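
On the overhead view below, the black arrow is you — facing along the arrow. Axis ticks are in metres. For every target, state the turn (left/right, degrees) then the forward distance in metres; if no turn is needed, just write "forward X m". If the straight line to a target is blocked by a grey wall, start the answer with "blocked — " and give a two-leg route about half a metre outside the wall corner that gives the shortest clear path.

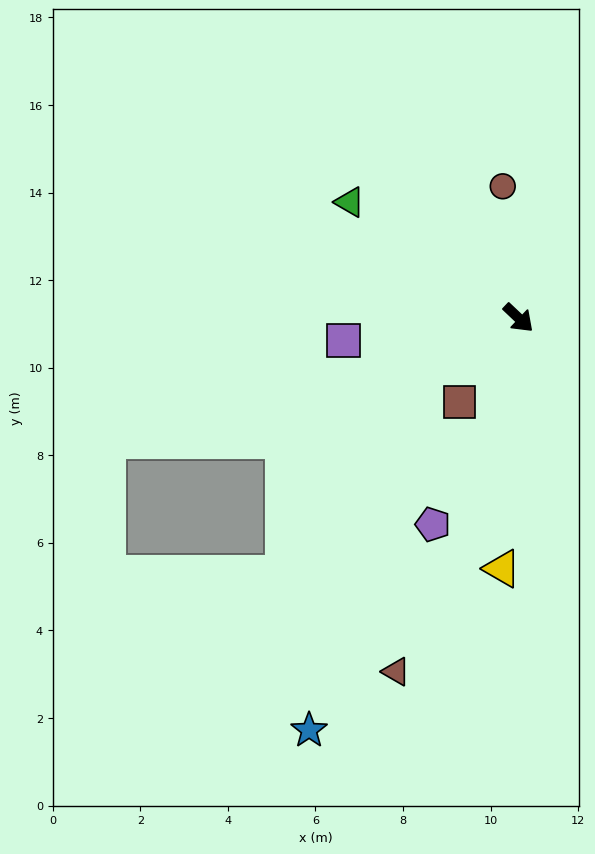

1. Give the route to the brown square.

turn right 82°, forward 2.3 m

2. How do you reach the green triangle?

turn right 171°, forward 4.7 m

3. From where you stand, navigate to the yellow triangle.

turn right 50°, forward 5.7 m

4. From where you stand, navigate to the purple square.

turn right 129°, forward 4.0 m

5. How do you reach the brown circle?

turn left 140°, forward 3.0 m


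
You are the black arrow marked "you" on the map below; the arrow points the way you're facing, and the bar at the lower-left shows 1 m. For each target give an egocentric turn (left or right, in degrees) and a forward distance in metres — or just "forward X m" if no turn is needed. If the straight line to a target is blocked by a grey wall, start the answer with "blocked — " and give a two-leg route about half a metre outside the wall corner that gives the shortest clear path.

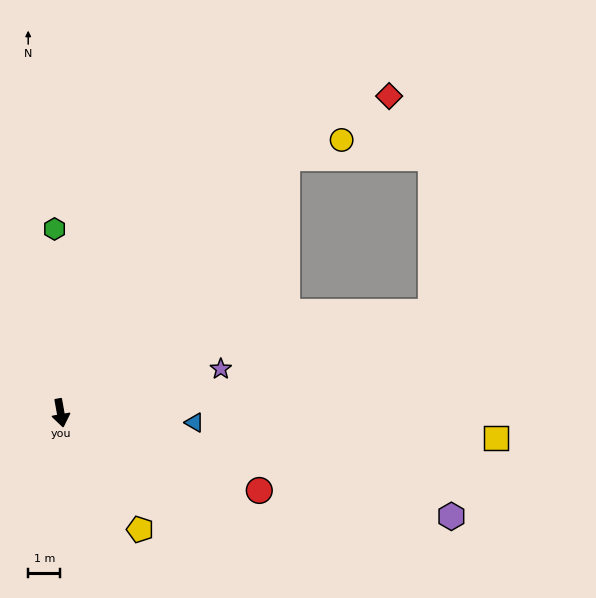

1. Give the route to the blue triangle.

turn left 76°, forward 4.2 m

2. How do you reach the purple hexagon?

turn left 65°, forward 12.5 m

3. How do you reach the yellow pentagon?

turn left 24°, forward 4.4 m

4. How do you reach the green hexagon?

turn left 172°, forward 5.7 m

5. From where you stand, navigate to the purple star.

turn left 95°, forward 5.2 m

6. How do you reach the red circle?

turn left 59°, forward 6.6 m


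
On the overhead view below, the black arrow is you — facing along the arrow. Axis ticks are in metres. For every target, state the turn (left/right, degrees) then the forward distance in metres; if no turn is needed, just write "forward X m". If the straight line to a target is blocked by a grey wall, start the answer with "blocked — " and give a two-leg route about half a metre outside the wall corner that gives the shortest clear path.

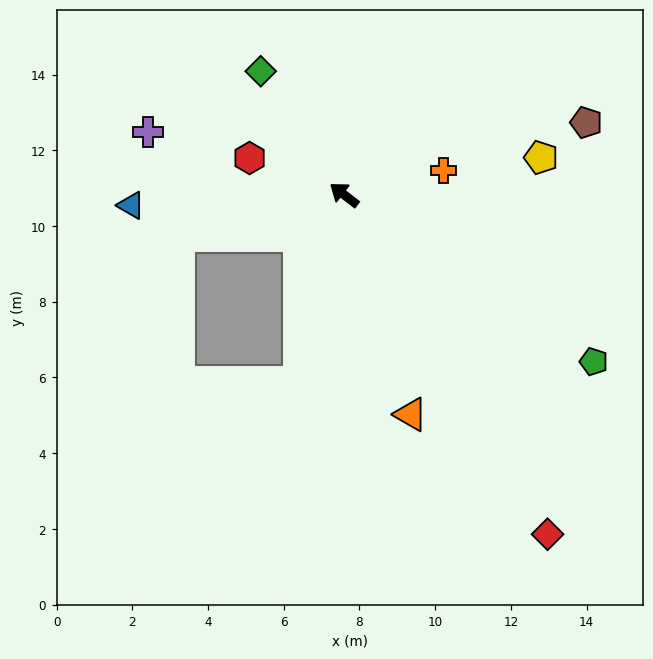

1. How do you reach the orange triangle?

turn left 144°, forward 6.1 m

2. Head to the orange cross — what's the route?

turn right 129°, forward 2.7 m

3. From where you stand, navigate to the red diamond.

turn left 158°, forward 10.5 m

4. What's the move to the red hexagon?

turn left 16°, forward 2.7 m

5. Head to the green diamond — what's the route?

turn right 18°, forward 3.9 m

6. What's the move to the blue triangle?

turn left 40°, forward 5.6 m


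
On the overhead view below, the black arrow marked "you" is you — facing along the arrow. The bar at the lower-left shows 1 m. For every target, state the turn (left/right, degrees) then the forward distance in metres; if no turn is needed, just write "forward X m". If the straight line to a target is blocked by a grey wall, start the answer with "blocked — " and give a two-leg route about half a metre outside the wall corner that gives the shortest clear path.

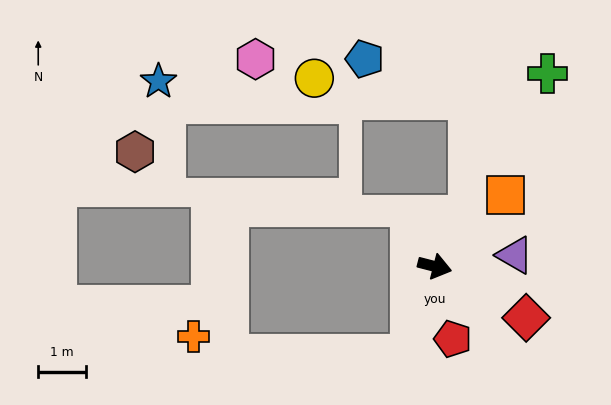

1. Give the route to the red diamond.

turn right 15°, forward 2.2 m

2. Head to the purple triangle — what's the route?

turn left 22°, forward 1.7 m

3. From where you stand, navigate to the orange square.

turn left 60°, forward 2.1 m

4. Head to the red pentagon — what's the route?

turn right 62°, forward 1.6 m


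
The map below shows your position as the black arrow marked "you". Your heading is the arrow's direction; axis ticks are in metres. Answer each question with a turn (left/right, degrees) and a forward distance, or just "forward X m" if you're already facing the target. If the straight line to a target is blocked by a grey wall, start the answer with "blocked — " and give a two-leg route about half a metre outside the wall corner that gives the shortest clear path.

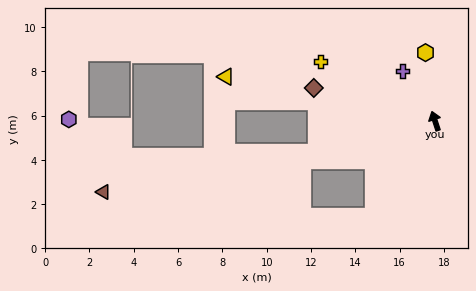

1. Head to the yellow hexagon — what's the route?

turn right 10°, forward 3.1 m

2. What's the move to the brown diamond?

turn left 57°, forward 5.7 m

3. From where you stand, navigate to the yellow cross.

turn left 44°, forward 5.8 m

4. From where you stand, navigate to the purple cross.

turn left 15°, forward 2.7 m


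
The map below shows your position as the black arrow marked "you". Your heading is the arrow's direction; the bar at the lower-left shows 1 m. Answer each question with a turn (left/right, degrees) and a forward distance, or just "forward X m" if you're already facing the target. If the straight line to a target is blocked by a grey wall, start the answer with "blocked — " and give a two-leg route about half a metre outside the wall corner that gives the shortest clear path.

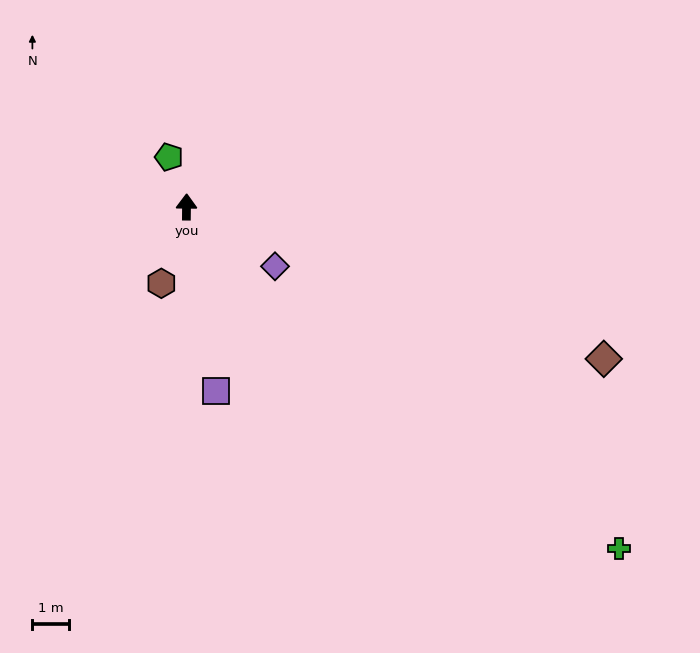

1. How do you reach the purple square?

turn right 170°, forward 5.1 m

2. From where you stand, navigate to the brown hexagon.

turn left 162°, forward 2.2 m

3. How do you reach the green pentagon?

turn left 20°, forward 1.5 m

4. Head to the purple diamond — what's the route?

turn right 123°, forward 2.9 m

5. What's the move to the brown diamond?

turn right 109°, forward 12.2 m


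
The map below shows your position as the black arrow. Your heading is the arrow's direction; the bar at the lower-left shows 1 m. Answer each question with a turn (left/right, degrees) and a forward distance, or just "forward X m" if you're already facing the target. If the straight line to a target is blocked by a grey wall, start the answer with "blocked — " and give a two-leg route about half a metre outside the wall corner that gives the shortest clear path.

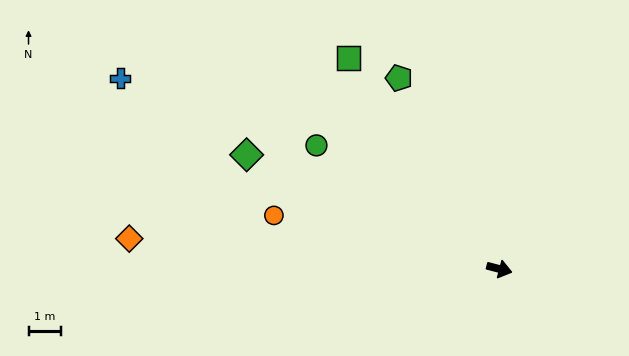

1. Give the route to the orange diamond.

turn right 170°, forward 11.4 m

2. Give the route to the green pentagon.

turn left 132°, forward 6.6 m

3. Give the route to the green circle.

turn left 161°, forward 6.8 m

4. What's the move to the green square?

turn left 140°, forward 8.0 m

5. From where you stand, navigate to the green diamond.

turn left 170°, forward 8.5 m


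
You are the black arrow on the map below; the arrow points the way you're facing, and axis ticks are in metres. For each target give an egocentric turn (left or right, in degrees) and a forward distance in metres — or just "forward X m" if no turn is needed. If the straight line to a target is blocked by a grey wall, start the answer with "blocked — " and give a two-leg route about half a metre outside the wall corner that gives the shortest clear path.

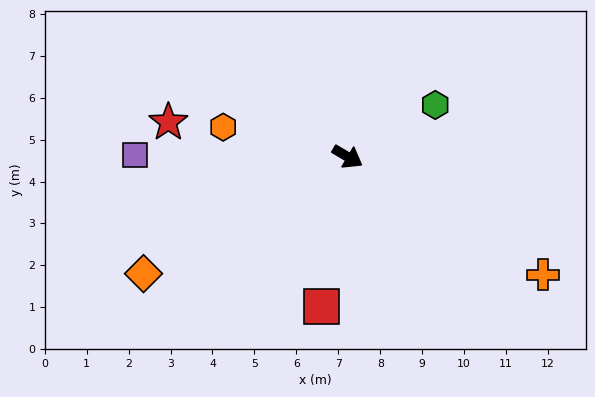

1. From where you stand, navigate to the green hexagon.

turn left 61°, forward 2.4 m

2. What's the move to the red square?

turn right 69°, forward 3.6 m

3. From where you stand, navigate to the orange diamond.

turn right 120°, forward 5.6 m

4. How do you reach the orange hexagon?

turn right 163°, forward 3.0 m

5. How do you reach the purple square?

turn right 150°, forward 5.1 m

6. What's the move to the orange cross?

forward 5.4 m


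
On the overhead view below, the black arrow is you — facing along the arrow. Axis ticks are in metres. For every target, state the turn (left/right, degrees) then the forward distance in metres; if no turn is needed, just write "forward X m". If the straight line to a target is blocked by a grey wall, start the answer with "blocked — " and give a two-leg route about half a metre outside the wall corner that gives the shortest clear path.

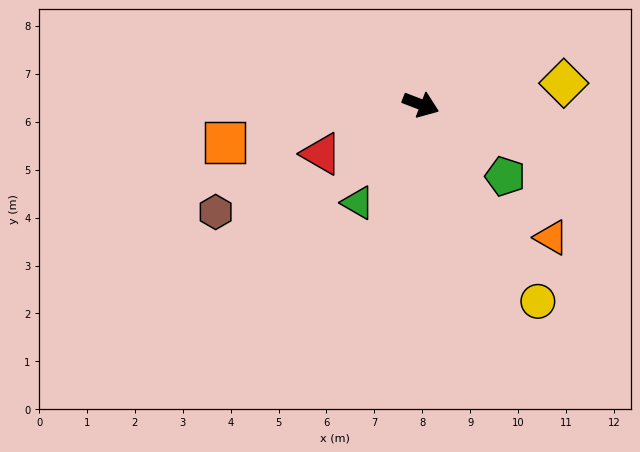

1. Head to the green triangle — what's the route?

turn right 102°, forward 2.4 m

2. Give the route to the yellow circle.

turn right 38°, forward 4.8 m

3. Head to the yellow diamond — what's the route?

turn left 29°, forward 3.0 m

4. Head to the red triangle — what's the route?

turn right 133°, forward 2.3 m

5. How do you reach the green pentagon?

turn right 19°, forward 2.3 m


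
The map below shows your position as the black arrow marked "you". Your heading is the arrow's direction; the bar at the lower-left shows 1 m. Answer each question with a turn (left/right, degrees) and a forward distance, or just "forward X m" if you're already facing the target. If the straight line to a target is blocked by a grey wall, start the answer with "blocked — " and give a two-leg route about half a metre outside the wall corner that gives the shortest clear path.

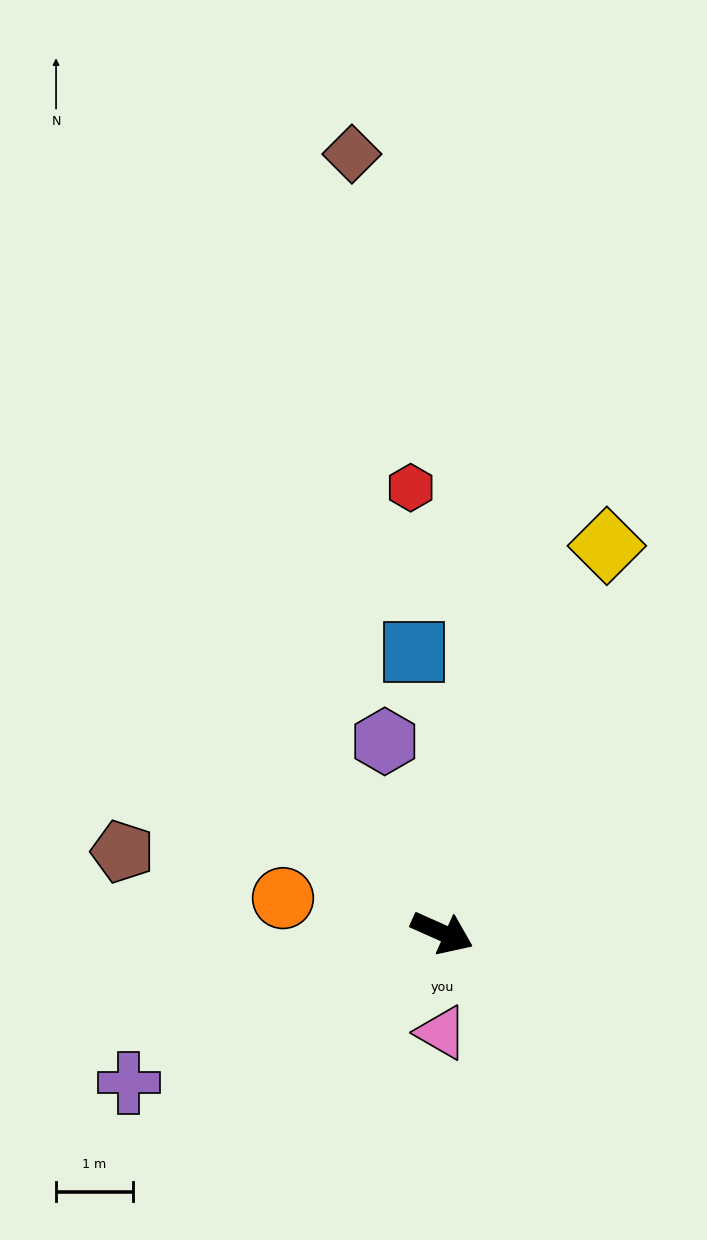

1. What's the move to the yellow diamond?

turn left 91°, forward 5.5 m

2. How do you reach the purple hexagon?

turn left 131°, forward 2.6 m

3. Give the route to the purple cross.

turn right 130°, forward 4.5 m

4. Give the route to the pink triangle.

turn right 66°, forward 1.3 m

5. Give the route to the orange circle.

turn right 168°, forward 2.1 m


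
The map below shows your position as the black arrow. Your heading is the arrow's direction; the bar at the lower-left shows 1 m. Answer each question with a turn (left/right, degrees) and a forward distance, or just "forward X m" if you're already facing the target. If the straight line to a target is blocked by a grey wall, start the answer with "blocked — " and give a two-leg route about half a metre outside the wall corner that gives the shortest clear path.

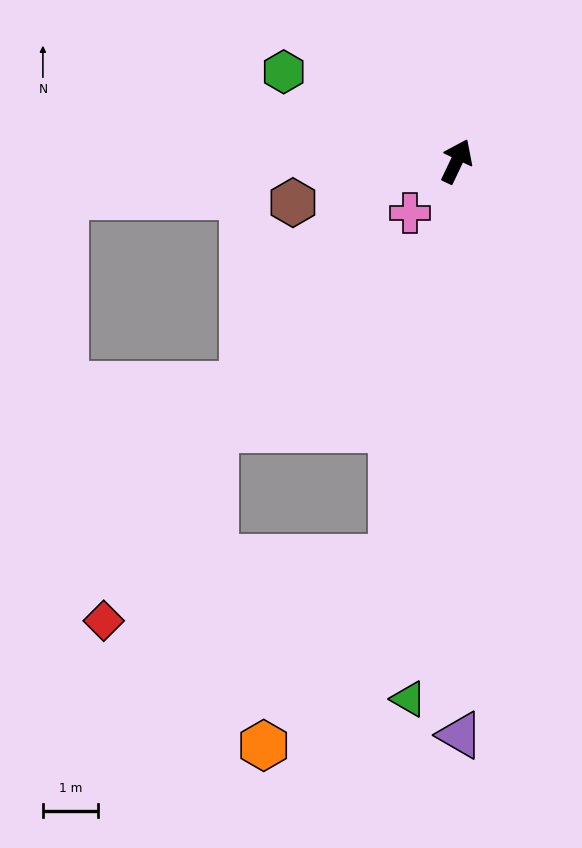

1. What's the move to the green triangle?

turn right 160°, forward 9.7 m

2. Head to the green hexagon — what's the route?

turn left 88°, forward 3.5 m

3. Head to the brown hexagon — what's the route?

turn left 130°, forward 3.1 m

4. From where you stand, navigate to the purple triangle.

turn right 154°, forward 10.4 m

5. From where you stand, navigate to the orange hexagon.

blocked — turn right 164°, forward 7.3 m, then turn right 25°, forward 4.1 m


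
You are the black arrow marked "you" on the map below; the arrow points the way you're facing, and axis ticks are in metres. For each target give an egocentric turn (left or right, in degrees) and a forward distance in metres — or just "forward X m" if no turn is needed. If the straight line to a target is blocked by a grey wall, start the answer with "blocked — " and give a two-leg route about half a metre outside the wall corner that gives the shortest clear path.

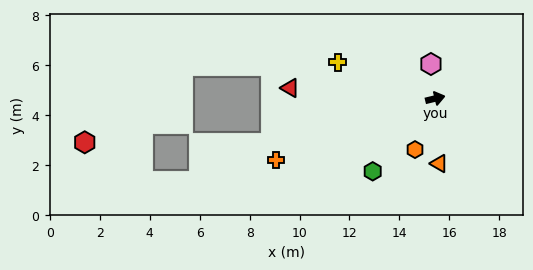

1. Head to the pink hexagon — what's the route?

turn left 83°, forward 1.4 m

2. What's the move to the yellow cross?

turn left 146°, forward 4.2 m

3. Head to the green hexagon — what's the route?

turn right 144°, forward 3.8 m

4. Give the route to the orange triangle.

turn right 100°, forward 2.6 m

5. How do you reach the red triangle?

turn left 162°, forward 5.8 m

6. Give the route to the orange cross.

turn right 173°, forward 6.8 m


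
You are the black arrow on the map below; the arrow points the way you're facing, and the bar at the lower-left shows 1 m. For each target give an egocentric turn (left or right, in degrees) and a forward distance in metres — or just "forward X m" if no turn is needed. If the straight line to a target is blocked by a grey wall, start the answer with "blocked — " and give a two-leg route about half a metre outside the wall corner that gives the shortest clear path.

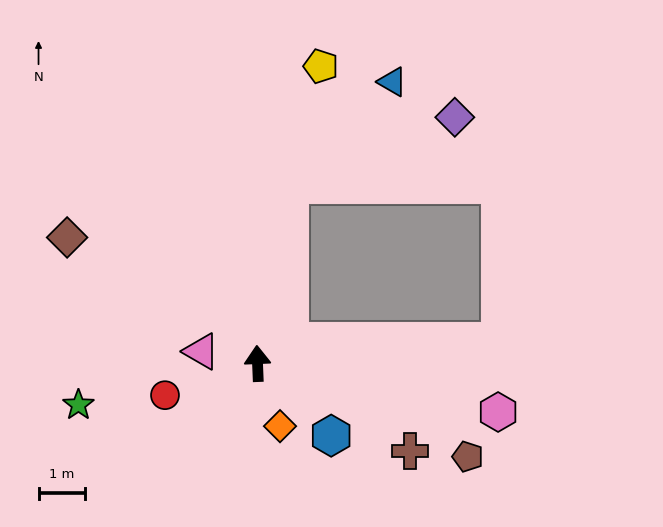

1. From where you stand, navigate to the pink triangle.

turn left 76°, forward 1.2 m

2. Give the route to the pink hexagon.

turn right 104°, forward 5.2 m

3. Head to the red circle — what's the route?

turn left 107°, forward 2.1 m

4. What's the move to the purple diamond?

blocked — turn right 12°, forward 3.9 m, then turn right 59°, forward 3.8 m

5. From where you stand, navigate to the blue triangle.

blocked — turn right 12°, forward 3.9 m, then turn right 36°, forward 3.1 m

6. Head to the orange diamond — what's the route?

turn right 163°, forward 1.4 m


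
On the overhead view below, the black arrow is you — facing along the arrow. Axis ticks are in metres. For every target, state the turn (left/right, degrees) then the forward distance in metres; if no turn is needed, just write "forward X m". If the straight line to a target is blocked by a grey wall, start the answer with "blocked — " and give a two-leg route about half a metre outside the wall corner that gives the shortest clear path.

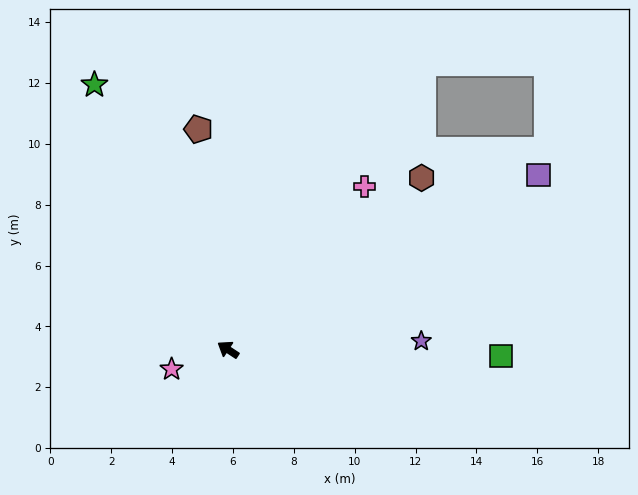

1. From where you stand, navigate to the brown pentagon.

turn right 49°, forward 7.3 m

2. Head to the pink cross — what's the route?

turn right 97°, forward 7.0 m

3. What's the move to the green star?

turn right 30°, forward 9.7 m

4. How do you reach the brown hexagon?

turn right 105°, forward 8.5 m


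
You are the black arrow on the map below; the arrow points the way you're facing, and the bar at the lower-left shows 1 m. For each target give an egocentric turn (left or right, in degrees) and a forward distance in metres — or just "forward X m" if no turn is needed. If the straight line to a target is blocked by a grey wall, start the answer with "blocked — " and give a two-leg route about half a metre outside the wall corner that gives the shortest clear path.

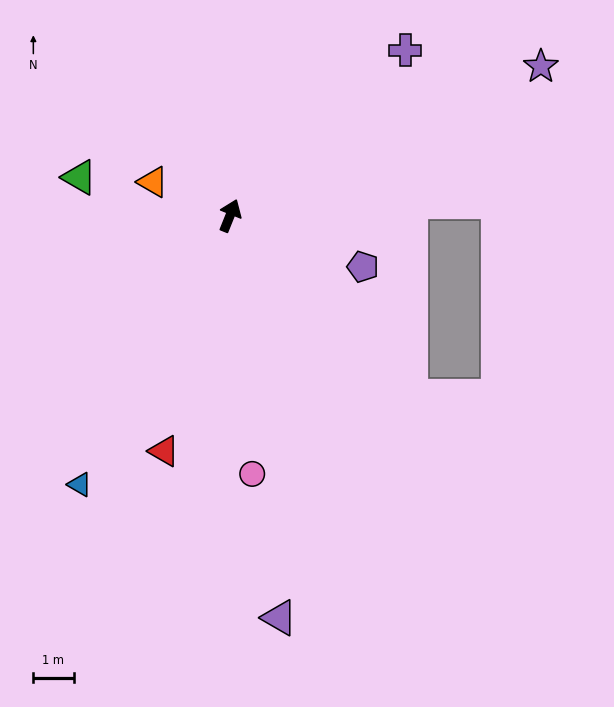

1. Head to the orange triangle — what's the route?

turn left 88°, forward 2.1 m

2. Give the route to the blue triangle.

turn left 173°, forward 7.7 m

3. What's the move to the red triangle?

turn right 174°, forward 6.1 m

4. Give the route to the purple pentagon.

turn right 89°, forward 3.5 m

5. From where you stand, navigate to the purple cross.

turn right 25°, forward 6.0 m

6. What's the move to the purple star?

turn right 42°, forward 8.6 m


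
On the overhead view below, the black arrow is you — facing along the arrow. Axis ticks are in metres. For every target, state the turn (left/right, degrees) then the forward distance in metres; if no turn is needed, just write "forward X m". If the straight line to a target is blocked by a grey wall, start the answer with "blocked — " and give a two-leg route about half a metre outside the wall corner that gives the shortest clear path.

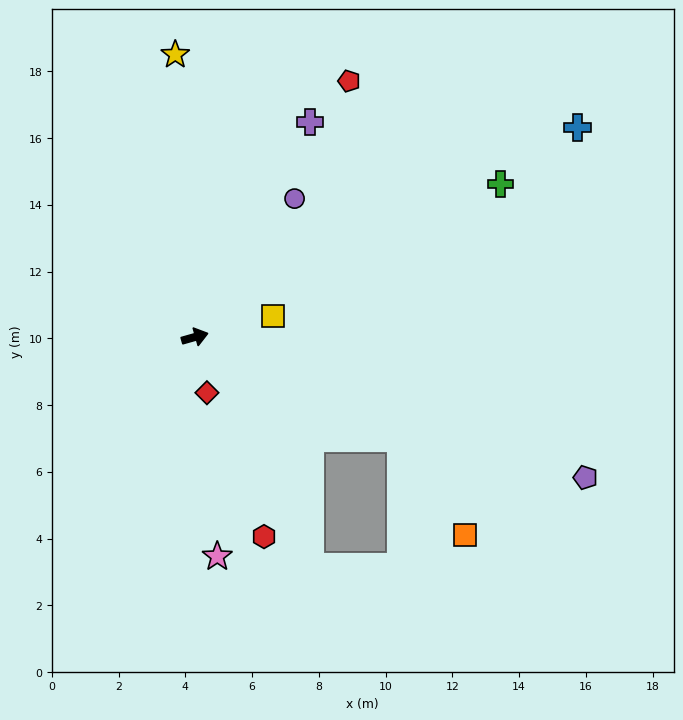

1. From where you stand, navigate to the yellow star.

turn left 78°, forward 8.5 m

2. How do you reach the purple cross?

turn left 46°, forward 7.3 m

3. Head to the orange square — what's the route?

blocked — turn right 42°, forward 6.9 m, then turn right 30°, forward 3.5 m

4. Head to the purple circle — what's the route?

turn left 38°, forward 5.1 m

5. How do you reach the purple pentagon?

turn right 36°, forward 12.4 m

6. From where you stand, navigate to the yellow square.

forward 2.4 m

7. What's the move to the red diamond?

turn right 93°, forward 1.7 m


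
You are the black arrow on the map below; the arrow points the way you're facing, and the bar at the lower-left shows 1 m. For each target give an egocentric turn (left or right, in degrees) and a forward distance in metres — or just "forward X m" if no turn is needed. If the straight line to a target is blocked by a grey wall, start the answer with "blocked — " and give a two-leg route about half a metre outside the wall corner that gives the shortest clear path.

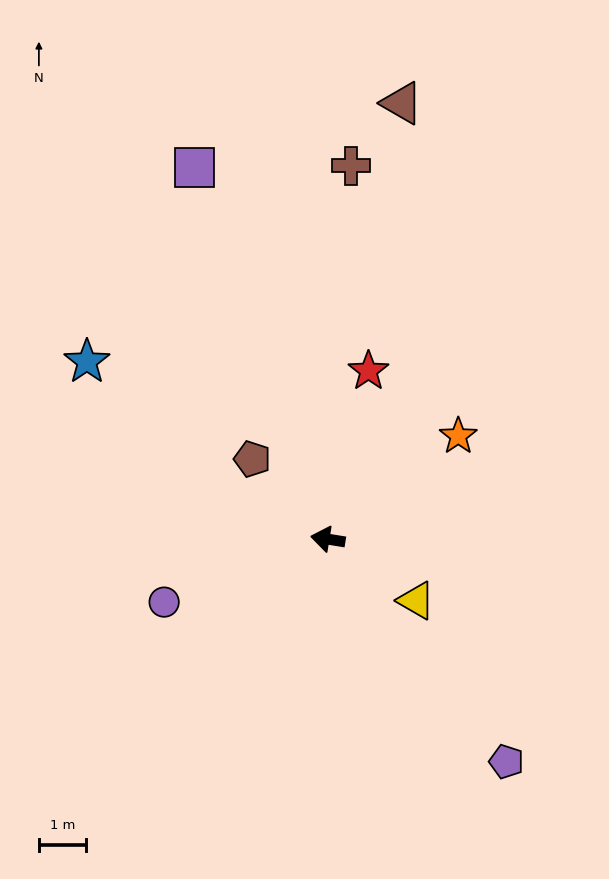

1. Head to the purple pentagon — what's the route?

turn left 138°, forward 6.0 m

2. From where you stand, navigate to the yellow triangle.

turn left 154°, forward 2.3 m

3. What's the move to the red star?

turn right 94°, forward 3.7 m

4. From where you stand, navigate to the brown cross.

turn right 84°, forward 7.9 m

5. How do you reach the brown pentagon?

turn right 38°, forward 2.3 m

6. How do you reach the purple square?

turn right 61°, forward 8.3 m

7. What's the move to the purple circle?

turn left 30°, forward 3.7 m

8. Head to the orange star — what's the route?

turn right 133°, forward 3.5 m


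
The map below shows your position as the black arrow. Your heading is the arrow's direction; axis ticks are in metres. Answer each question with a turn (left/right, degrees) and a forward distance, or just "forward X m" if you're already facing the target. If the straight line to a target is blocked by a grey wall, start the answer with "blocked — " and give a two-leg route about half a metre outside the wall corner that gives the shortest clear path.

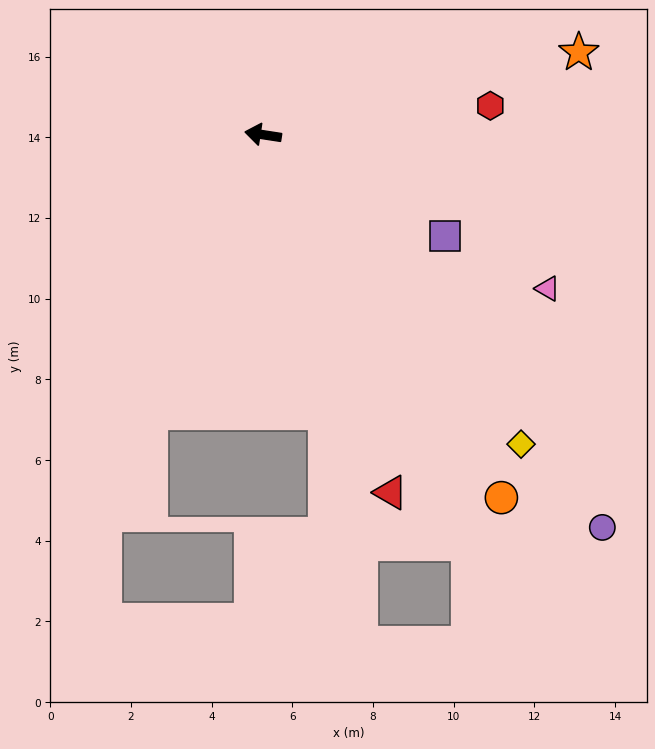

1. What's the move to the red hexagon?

turn right 164°, forward 5.7 m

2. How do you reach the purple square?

turn left 160°, forward 5.2 m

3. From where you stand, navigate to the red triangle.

turn left 118°, forward 9.4 m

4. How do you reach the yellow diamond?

turn left 139°, forward 10.0 m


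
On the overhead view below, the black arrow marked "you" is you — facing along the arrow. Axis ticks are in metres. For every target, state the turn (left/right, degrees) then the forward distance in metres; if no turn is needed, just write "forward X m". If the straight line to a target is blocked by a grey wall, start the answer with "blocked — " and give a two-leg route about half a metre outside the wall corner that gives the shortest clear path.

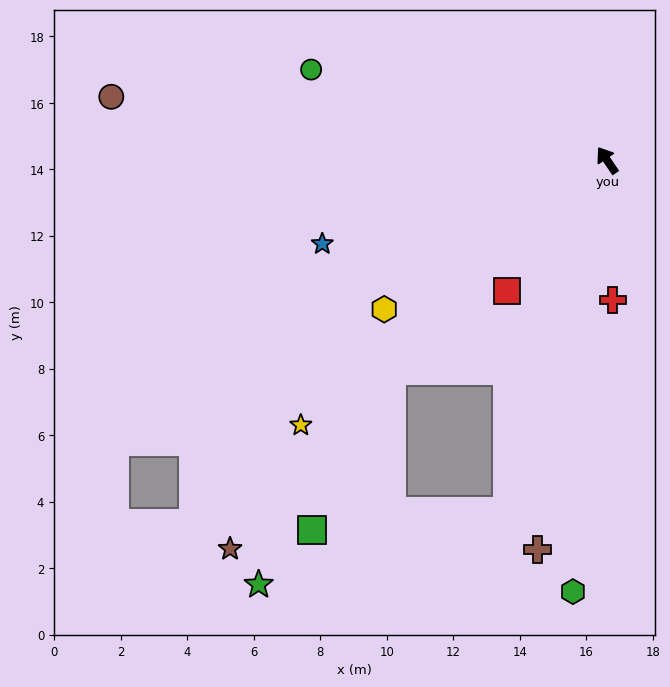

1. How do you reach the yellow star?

turn left 97°, forward 12.2 m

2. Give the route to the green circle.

turn left 39°, forward 9.3 m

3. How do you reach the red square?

turn left 108°, forward 5.0 m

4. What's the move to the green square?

blocked — turn left 100°, forward 9.0 m, then turn left 19°, forward 5.4 m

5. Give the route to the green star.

blocked — turn left 130°, forward 11.0 m, then turn right 58°, forward 7.8 m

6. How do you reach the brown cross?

turn left 136°, forward 11.9 m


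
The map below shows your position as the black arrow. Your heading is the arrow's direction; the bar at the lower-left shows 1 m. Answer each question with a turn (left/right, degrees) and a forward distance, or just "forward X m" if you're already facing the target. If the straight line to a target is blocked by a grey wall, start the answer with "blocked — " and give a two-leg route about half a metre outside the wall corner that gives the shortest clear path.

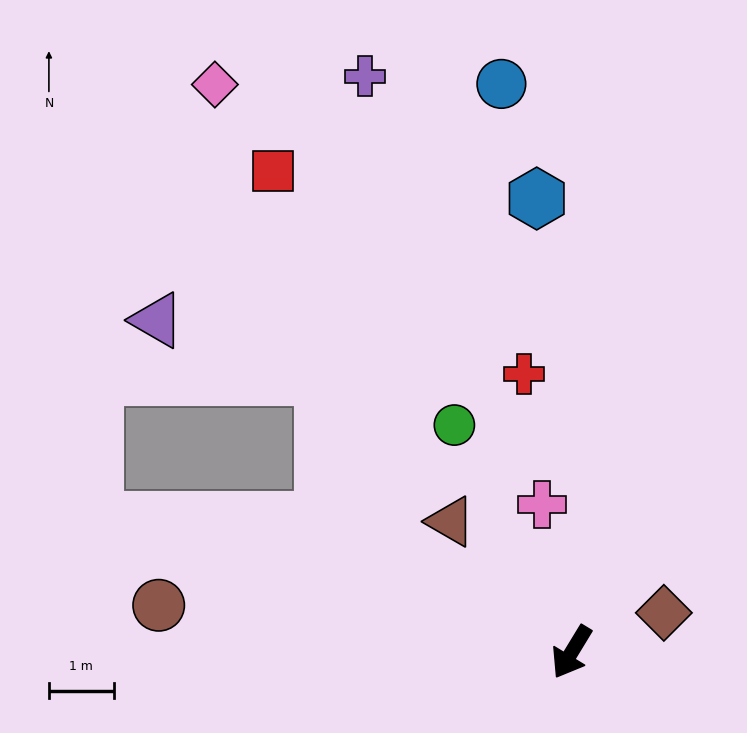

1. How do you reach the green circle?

turn right 121°, forward 3.9 m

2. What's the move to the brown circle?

turn right 65°, forward 6.4 m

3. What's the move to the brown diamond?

turn left 144°, forward 1.5 m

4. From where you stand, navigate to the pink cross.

turn right 137°, forward 2.3 m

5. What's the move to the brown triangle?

turn right 106°, forward 2.7 m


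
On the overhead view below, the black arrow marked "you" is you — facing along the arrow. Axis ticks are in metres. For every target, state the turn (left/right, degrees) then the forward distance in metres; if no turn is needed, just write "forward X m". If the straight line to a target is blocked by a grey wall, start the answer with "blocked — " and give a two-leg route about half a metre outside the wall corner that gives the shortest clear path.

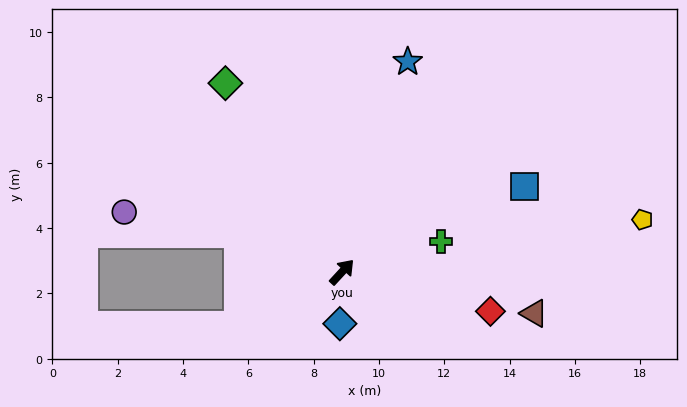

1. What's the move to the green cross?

turn right 30°, forward 3.2 m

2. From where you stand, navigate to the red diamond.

turn right 62°, forward 4.7 m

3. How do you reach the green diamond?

turn left 74°, forward 6.8 m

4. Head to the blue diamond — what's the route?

turn right 140°, forward 1.6 m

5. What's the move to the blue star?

turn left 25°, forward 6.7 m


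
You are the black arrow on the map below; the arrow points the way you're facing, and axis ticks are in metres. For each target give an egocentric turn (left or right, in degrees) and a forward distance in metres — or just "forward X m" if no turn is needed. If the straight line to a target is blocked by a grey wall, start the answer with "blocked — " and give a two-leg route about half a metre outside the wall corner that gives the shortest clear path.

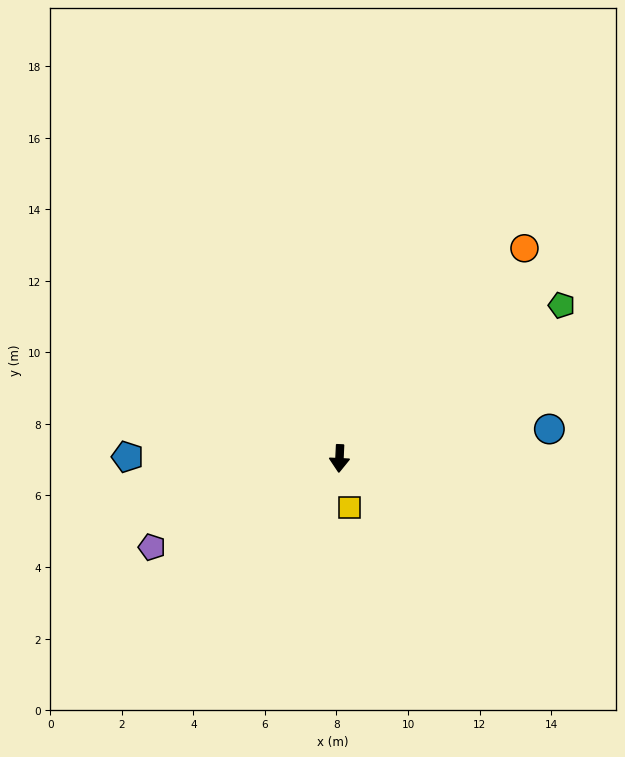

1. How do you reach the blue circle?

turn left 101°, forward 5.9 m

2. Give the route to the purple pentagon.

turn right 62°, forward 5.8 m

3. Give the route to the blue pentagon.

turn right 88°, forward 5.9 m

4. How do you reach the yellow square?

turn left 14°, forward 1.4 m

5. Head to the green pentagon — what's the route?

turn left 127°, forward 7.5 m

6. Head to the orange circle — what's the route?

turn left 141°, forward 7.8 m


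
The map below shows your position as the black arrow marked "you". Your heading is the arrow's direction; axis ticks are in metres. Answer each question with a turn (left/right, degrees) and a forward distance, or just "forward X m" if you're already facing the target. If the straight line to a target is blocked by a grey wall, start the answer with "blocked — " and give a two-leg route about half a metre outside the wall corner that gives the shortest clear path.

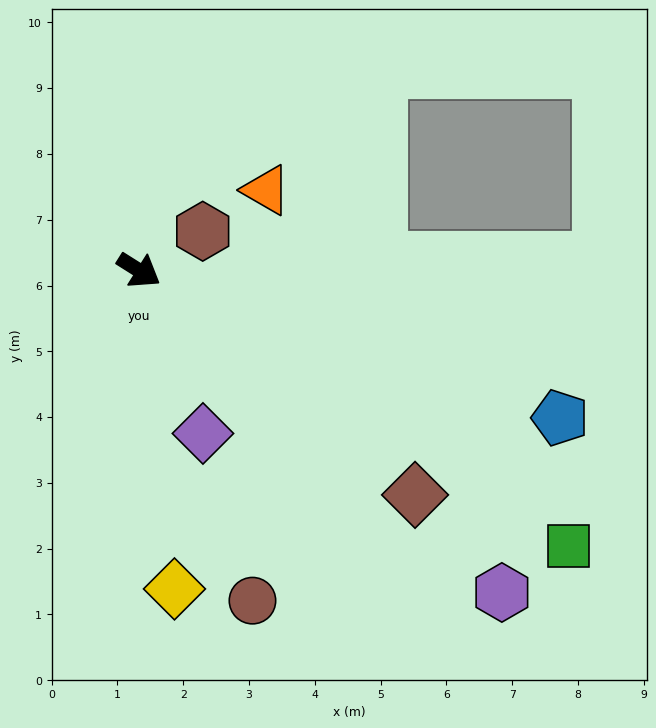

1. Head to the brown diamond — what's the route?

turn right 7°, forward 5.4 m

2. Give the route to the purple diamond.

turn right 36°, forward 2.7 m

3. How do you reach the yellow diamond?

turn right 51°, forward 4.9 m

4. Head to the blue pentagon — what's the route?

turn left 13°, forward 6.8 m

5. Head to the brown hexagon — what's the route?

turn left 64°, forward 1.1 m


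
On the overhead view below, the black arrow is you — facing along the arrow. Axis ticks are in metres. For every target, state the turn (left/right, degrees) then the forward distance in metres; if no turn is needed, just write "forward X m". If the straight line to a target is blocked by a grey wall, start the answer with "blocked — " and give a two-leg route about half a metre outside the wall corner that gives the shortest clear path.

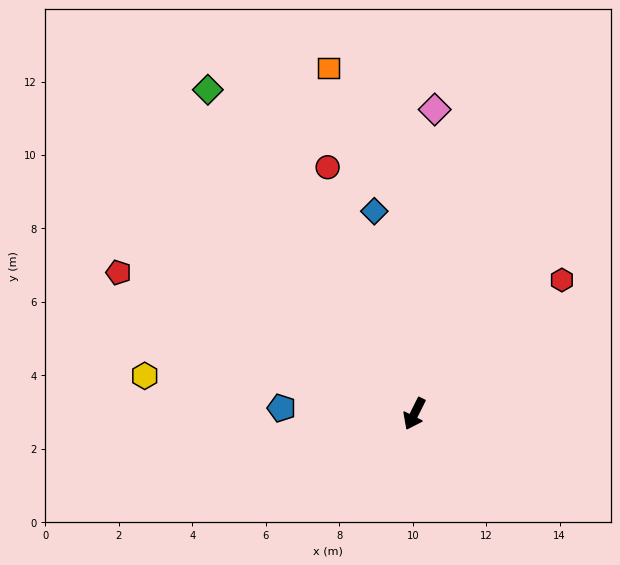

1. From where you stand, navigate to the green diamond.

turn right 121°, forward 10.5 m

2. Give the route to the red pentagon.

turn right 89°, forward 8.9 m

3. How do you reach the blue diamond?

turn right 142°, forward 5.6 m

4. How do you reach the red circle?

turn right 134°, forward 7.1 m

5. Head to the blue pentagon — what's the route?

turn right 66°, forward 3.6 m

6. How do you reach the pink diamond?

turn right 157°, forward 8.3 m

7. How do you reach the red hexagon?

turn left 159°, forward 5.4 m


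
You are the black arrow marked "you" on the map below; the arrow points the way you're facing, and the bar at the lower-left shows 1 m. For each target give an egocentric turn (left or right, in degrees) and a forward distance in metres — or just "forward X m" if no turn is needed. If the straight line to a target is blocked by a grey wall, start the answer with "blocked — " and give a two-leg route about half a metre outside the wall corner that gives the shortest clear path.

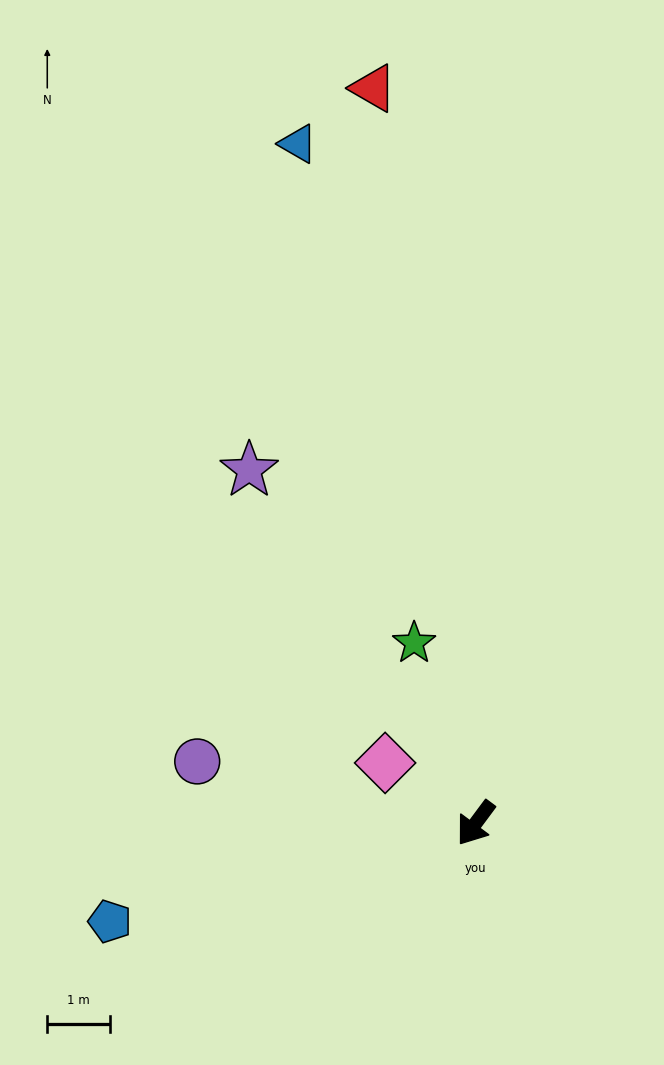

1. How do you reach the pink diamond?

turn right 87°, forward 1.7 m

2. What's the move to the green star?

turn right 125°, forward 3.0 m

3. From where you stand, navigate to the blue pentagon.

turn right 38°, forward 6.0 m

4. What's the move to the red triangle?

turn right 135°, forward 11.7 m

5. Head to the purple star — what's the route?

turn right 111°, forward 6.6 m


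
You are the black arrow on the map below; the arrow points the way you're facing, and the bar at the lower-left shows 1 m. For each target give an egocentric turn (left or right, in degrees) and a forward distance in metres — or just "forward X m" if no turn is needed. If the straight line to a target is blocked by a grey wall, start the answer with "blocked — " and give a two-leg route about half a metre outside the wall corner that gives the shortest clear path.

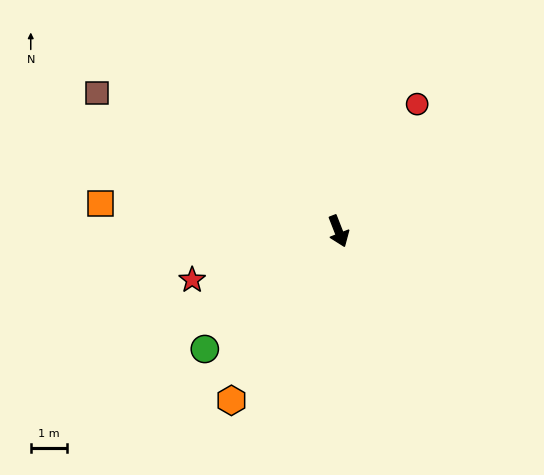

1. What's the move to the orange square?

turn right 118°, forward 6.6 m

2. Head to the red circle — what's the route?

turn left 127°, forward 4.1 m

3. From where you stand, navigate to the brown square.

turn right 141°, forward 7.7 m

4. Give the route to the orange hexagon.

turn right 54°, forward 5.5 m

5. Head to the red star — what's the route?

turn right 93°, forward 4.3 m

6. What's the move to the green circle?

turn right 70°, forward 4.9 m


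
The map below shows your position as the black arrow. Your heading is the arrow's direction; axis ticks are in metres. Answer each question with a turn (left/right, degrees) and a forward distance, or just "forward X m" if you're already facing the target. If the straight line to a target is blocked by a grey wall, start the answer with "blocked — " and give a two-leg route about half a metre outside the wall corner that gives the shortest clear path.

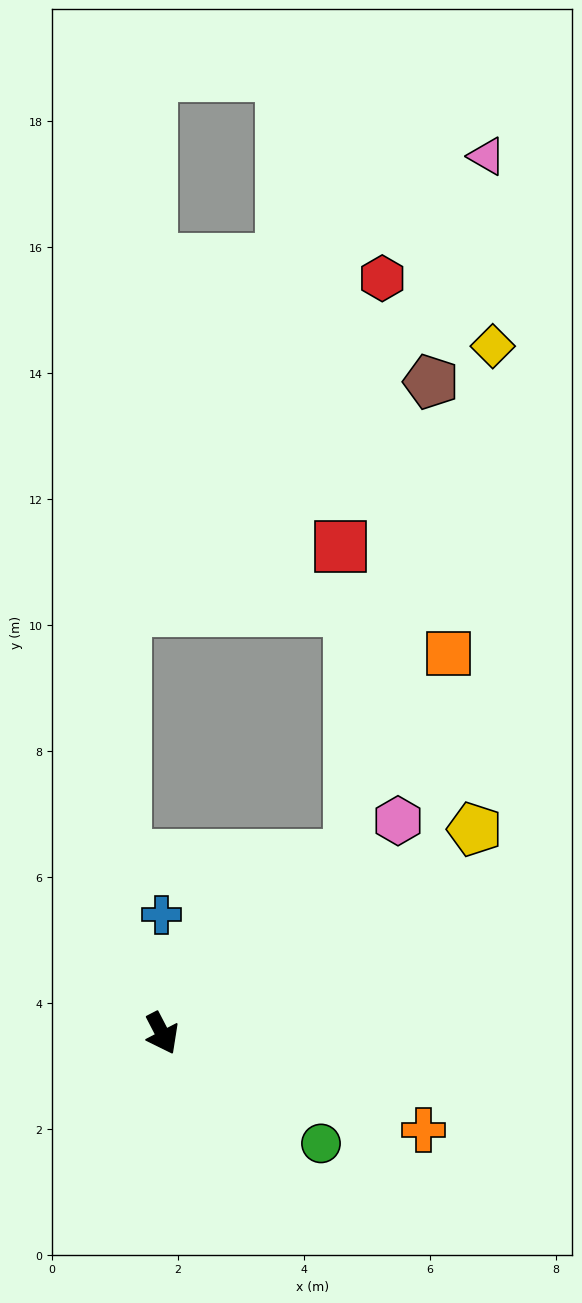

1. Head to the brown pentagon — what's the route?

blocked — turn left 106°, forward 4.1 m, then turn left 37°, forward 7.6 m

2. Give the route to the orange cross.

turn left 42°, forward 4.4 m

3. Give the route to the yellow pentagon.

turn left 96°, forward 5.9 m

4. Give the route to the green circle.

turn left 28°, forward 3.1 m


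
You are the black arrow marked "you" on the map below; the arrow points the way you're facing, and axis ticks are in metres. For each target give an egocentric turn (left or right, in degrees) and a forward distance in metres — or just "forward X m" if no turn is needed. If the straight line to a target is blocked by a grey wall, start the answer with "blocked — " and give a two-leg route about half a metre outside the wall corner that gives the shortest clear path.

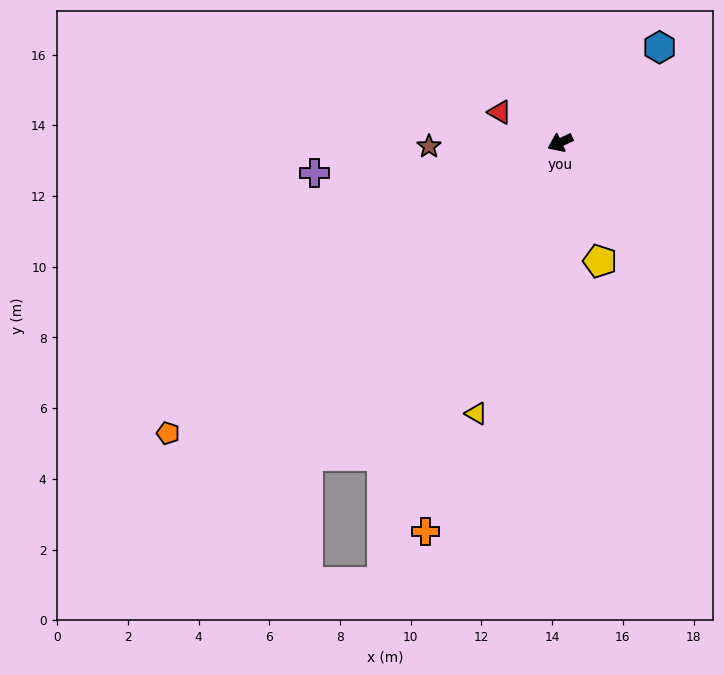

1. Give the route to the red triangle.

turn right 52°, forward 1.9 m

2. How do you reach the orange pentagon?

turn left 11°, forward 13.8 m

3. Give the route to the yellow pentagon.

turn left 83°, forward 3.5 m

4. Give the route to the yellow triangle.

turn left 48°, forward 8.0 m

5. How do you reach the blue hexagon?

turn right 161°, forward 3.9 m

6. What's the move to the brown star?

turn right 23°, forward 3.7 m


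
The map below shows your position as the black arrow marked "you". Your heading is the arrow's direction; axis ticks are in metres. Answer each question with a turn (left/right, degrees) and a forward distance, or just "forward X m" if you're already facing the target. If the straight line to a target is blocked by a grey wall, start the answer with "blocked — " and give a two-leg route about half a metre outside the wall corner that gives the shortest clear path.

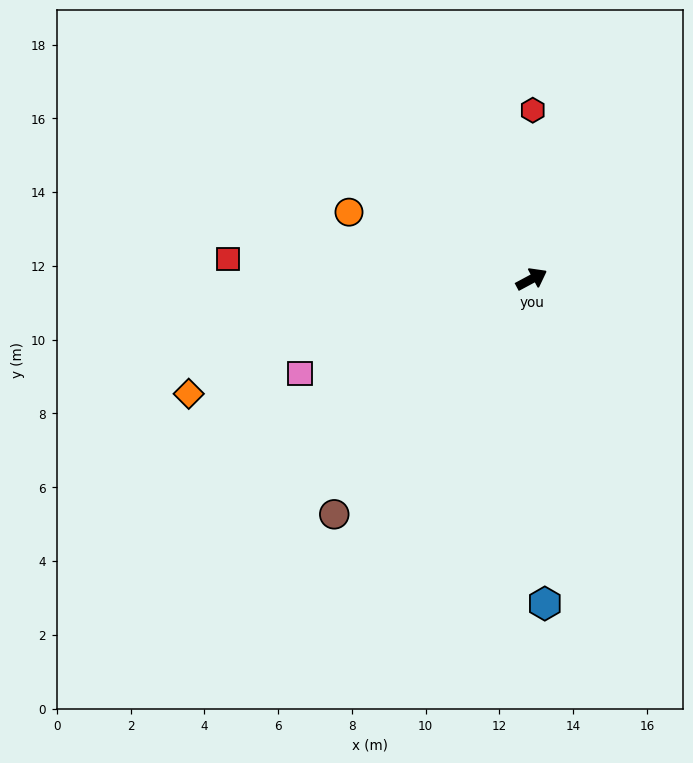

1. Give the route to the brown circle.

turn right 158°, forward 8.3 m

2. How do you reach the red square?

turn left 148°, forward 8.2 m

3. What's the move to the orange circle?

turn left 132°, forward 5.3 m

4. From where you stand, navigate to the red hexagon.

turn left 61°, forward 4.6 m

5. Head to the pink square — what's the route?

turn left 174°, forward 6.8 m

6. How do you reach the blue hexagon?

turn right 116°, forward 8.8 m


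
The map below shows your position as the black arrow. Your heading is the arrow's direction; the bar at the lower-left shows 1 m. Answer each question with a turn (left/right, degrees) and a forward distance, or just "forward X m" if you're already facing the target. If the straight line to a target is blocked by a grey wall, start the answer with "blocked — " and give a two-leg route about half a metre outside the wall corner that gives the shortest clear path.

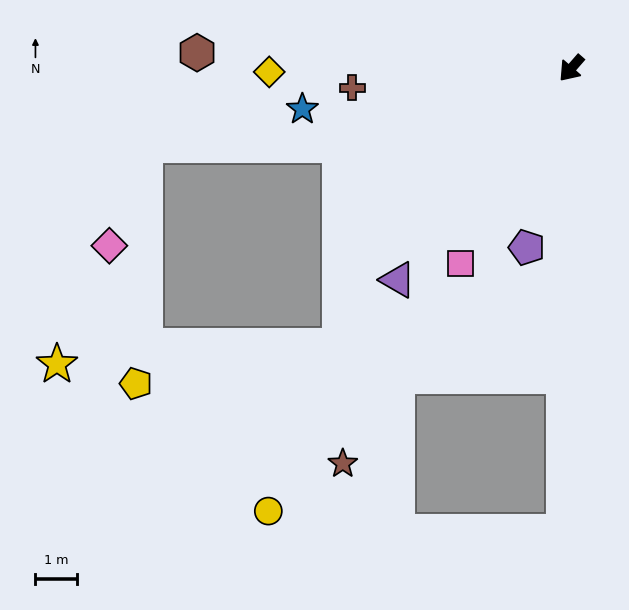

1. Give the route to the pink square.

turn left 12°, forward 5.3 m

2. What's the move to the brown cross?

turn right 44°, forward 5.2 m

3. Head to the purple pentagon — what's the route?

turn left 27°, forward 4.4 m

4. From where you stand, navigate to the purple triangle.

forward 6.5 m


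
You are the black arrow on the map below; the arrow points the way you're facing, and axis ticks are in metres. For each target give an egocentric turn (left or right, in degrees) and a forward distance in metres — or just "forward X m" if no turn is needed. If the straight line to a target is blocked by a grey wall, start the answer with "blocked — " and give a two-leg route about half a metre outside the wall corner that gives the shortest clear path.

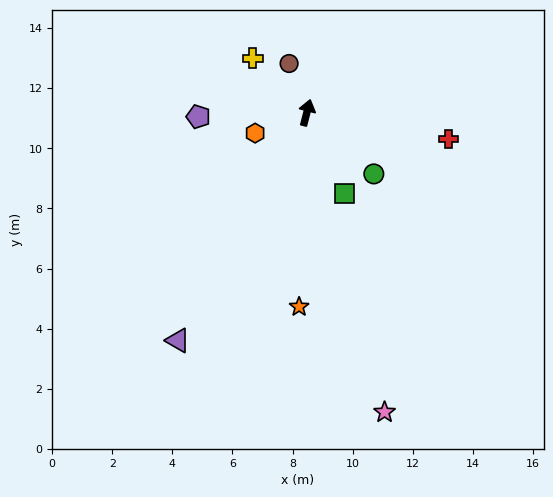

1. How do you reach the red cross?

turn right 86°, forward 4.8 m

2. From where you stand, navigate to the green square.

turn right 141°, forward 3.0 m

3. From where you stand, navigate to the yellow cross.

turn left 59°, forward 2.5 m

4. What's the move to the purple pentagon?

turn left 107°, forward 3.6 m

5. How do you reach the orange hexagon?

turn left 126°, forward 1.8 m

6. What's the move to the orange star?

turn right 168°, forward 6.5 m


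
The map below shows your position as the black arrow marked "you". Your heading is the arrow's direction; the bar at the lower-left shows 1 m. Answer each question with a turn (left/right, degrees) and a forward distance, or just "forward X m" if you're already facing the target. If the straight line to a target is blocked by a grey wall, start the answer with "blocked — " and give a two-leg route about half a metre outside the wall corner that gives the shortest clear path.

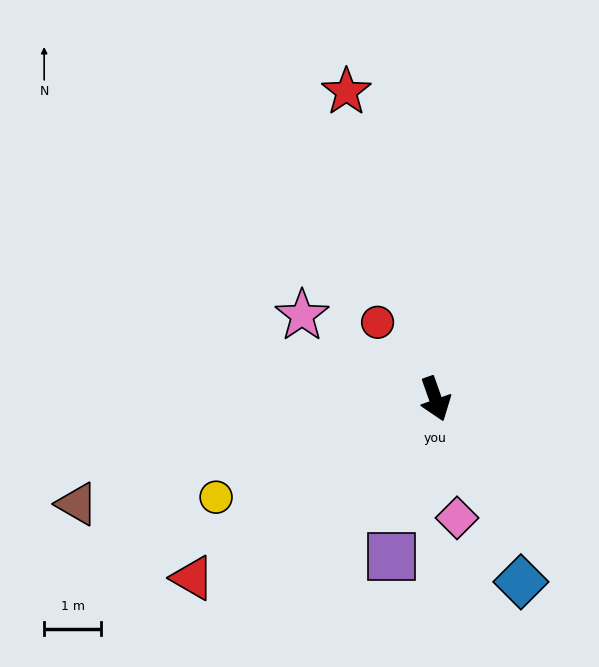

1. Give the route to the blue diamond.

turn left 6°, forward 3.5 m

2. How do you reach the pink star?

turn right 141°, forward 2.8 m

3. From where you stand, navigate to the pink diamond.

turn right 9°, forward 2.1 m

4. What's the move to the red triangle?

turn right 73°, forward 5.3 m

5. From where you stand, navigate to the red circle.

turn right 162°, forward 1.7 m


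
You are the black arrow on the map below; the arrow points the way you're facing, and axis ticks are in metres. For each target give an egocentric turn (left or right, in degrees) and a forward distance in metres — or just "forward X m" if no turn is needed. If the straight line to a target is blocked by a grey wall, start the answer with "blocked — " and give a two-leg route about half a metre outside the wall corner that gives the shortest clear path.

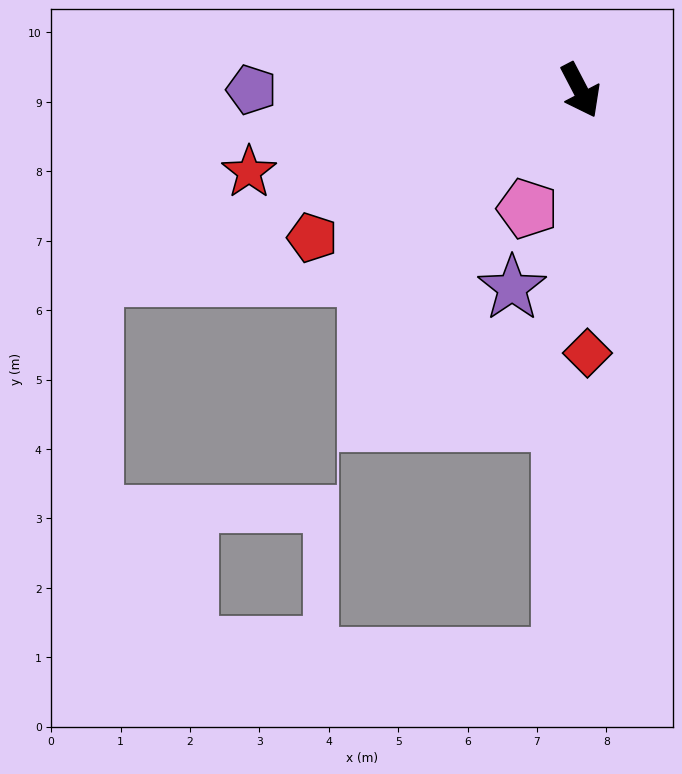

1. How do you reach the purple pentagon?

turn right 118°, forward 4.7 m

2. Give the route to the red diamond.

turn right 26°, forward 3.8 m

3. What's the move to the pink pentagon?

turn right 52°, forward 1.9 m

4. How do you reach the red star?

turn right 104°, forward 4.9 m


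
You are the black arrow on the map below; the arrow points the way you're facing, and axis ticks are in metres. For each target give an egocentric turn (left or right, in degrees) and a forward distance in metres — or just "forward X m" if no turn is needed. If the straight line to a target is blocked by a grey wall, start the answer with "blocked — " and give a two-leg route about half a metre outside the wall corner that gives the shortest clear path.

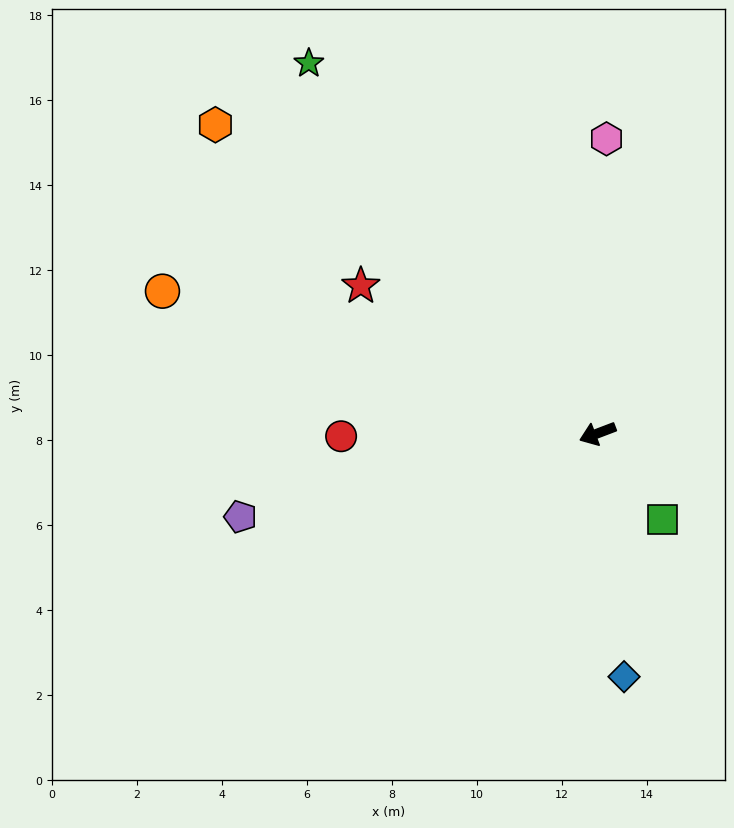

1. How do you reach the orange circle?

turn right 39°, forward 10.8 m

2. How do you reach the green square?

turn left 106°, forward 2.5 m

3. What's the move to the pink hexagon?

turn right 113°, forward 6.9 m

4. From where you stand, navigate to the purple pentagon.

turn right 8°, forward 8.6 m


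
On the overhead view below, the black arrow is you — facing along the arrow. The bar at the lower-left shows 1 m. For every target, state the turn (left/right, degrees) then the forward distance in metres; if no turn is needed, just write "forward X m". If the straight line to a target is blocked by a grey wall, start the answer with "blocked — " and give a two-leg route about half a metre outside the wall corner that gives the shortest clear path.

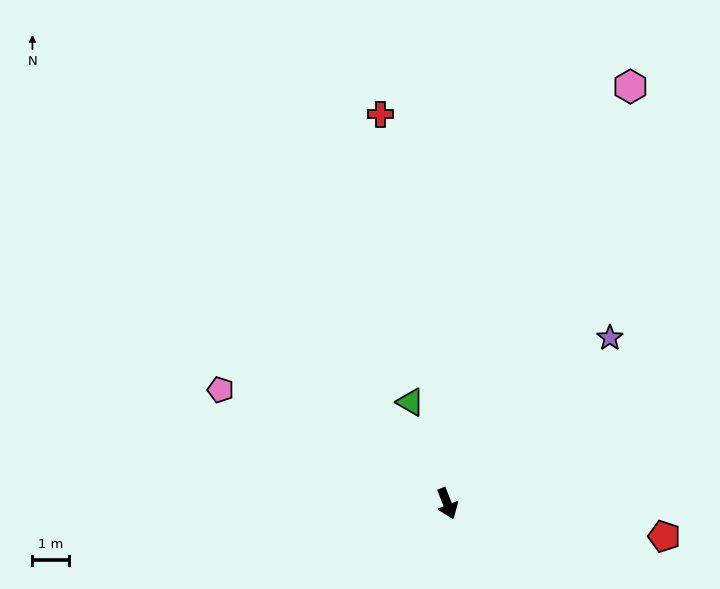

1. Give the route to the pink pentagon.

turn right 138°, forward 6.9 m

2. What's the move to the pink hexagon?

turn left 135°, forward 12.4 m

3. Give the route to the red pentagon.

turn left 60°, forward 6.0 m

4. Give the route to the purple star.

turn left 114°, forward 6.3 m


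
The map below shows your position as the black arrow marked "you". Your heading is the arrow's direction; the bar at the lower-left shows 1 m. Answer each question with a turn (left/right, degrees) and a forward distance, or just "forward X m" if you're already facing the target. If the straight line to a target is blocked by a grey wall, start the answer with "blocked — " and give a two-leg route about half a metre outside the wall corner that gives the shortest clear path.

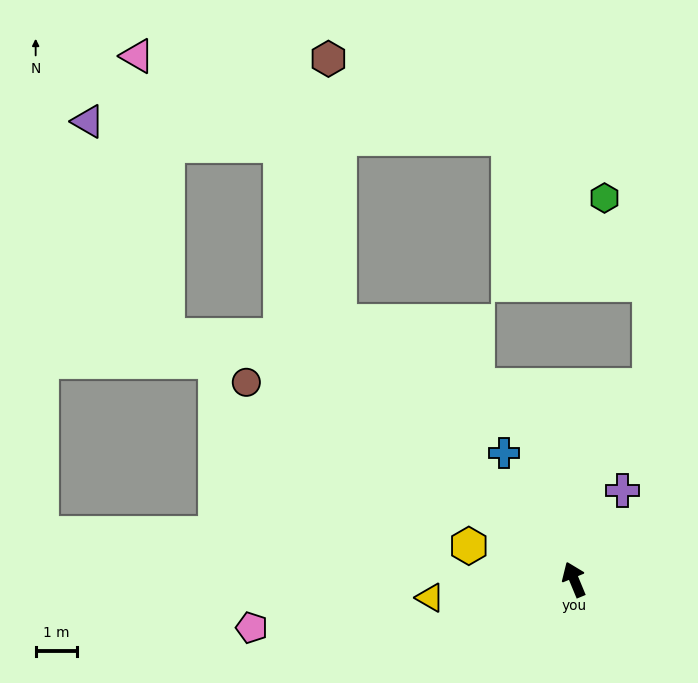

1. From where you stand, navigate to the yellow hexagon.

turn left 50°, forward 2.7 m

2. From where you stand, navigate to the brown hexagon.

blocked — turn left 20°, forward 8.5 m, then turn right 40°, forward 6.4 m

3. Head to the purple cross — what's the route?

turn right 51°, forward 2.5 m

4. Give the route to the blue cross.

turn left 6°, forward 3.5 m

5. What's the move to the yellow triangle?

turn left 75°, forward 3.5 m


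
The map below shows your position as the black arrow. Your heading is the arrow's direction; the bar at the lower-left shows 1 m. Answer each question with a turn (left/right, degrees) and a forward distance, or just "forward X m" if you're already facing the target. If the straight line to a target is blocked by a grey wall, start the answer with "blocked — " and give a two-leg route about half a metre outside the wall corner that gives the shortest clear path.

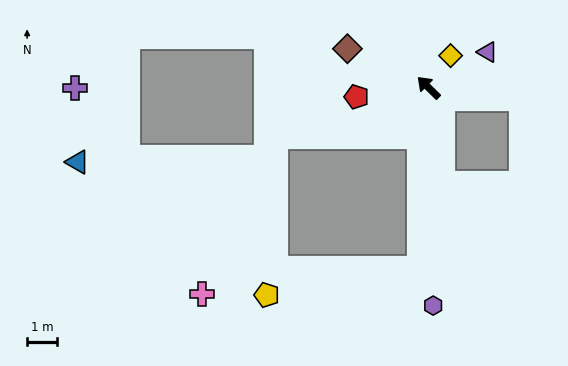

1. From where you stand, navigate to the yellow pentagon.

blocked — turn left 132°, forward 6.1 m, then turn right 78°, forward 5.2 m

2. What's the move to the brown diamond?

turn left 19°, forward 3.0 m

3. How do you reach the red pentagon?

turn left 52°, forward 2.4 m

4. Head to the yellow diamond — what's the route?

turn right 80°, forward 1.3 m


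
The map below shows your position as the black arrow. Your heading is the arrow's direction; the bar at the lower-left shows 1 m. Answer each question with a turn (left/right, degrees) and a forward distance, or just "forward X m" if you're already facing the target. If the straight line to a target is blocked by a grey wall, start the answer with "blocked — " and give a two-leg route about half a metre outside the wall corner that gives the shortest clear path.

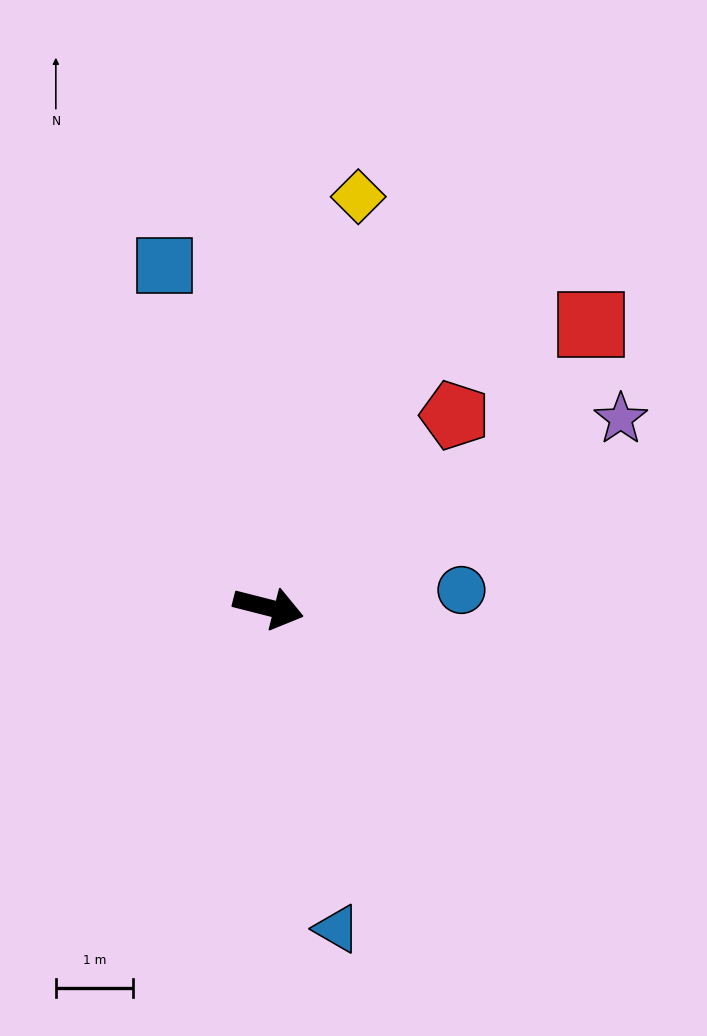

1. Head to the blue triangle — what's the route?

turn right 64°, forward 4.3 m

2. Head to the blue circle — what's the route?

turn left 19°, forward 2.5 m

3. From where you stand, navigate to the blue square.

turn left 121°, forward 4.6 m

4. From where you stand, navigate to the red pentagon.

turn left 60°, forward 3.5 m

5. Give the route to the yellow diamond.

turn left 92°, forward 5.5 m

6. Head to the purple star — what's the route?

turn left 42°, forward 5.2 m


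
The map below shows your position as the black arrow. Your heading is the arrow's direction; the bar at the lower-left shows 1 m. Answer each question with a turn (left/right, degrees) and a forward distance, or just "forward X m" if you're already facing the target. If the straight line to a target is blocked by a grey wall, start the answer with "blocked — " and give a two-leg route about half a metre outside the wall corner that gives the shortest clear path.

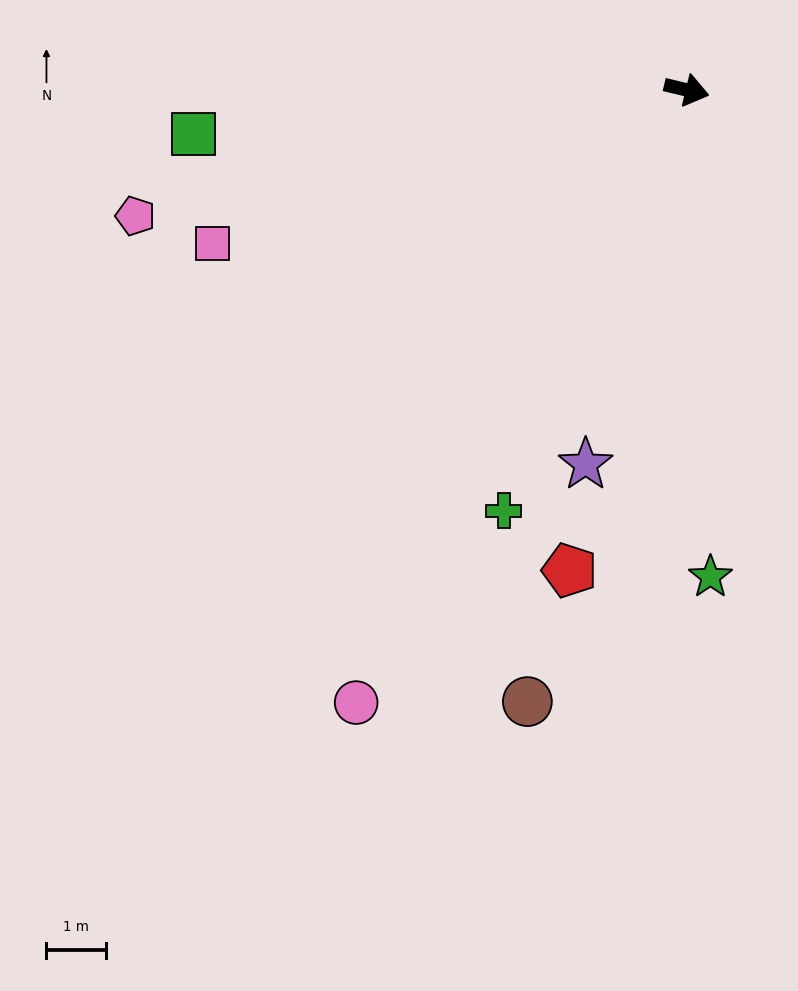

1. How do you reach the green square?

turn right 161°, forward 8.3 m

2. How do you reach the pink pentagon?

turn right 154°, forward 9.5 m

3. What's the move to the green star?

turn right 74°, forward 8.2 m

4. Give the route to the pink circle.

turn right 105°, forward 11.7 m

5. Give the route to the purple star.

turn right 92°, forward 6.5 m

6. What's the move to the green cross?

turn right 100°, forward 7.7 m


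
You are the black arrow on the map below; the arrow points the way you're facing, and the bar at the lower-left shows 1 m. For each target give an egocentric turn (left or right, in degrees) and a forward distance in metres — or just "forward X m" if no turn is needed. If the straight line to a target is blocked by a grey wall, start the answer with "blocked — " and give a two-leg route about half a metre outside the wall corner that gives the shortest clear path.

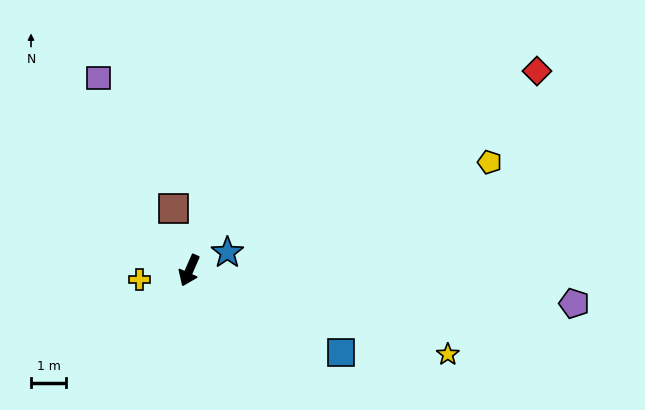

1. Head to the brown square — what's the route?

turn right 142°, forward 1.8 m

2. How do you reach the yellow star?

turn left 96°, forward 7.7 m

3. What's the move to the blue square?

turn left 85°, forward 4.9 m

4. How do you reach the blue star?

turn left 139°, forward 1.2 m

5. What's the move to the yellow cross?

turn right 56°, forward 1.4 m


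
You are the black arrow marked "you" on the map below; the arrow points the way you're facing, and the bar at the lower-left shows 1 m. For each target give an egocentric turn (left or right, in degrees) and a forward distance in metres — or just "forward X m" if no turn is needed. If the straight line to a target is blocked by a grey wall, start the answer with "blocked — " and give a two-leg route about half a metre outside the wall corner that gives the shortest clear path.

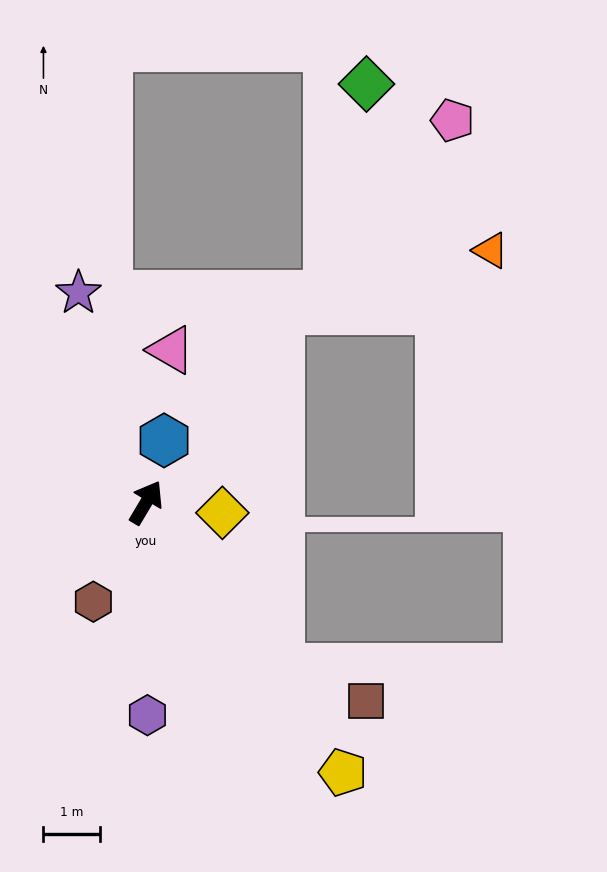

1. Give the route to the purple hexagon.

turn right 149°, forward 3.8 m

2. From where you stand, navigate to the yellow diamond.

turn right 67°, forward 1.4 m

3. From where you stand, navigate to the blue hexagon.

turn left 15°, forward 1.1 m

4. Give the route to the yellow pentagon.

turn right 113°, forward 5.9 m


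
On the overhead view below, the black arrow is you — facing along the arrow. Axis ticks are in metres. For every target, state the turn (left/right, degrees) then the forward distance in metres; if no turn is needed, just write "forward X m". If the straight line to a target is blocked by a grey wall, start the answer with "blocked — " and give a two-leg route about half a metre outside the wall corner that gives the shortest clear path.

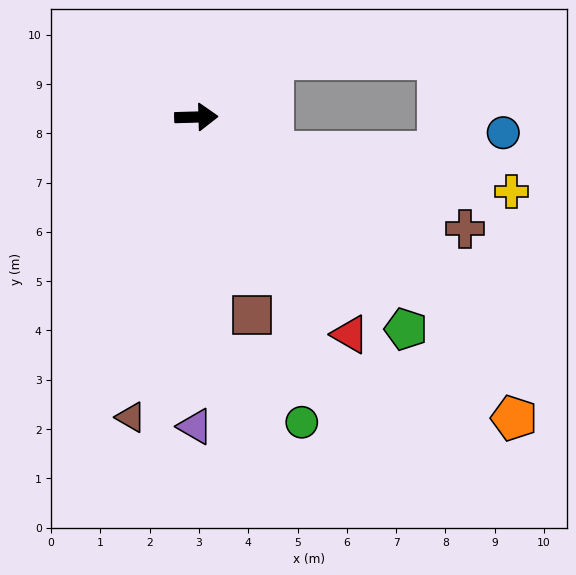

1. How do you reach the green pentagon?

turn right 47°, forward 6.0 m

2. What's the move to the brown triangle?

turn right 104°, forward 6.2 m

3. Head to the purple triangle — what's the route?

turn right 92°, forward 6.3 m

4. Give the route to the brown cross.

turn right 24°, forward 5.9 m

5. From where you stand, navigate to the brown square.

turn right 76°, forward 4.2 m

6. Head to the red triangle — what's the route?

turn right 56°, forward 5.4 m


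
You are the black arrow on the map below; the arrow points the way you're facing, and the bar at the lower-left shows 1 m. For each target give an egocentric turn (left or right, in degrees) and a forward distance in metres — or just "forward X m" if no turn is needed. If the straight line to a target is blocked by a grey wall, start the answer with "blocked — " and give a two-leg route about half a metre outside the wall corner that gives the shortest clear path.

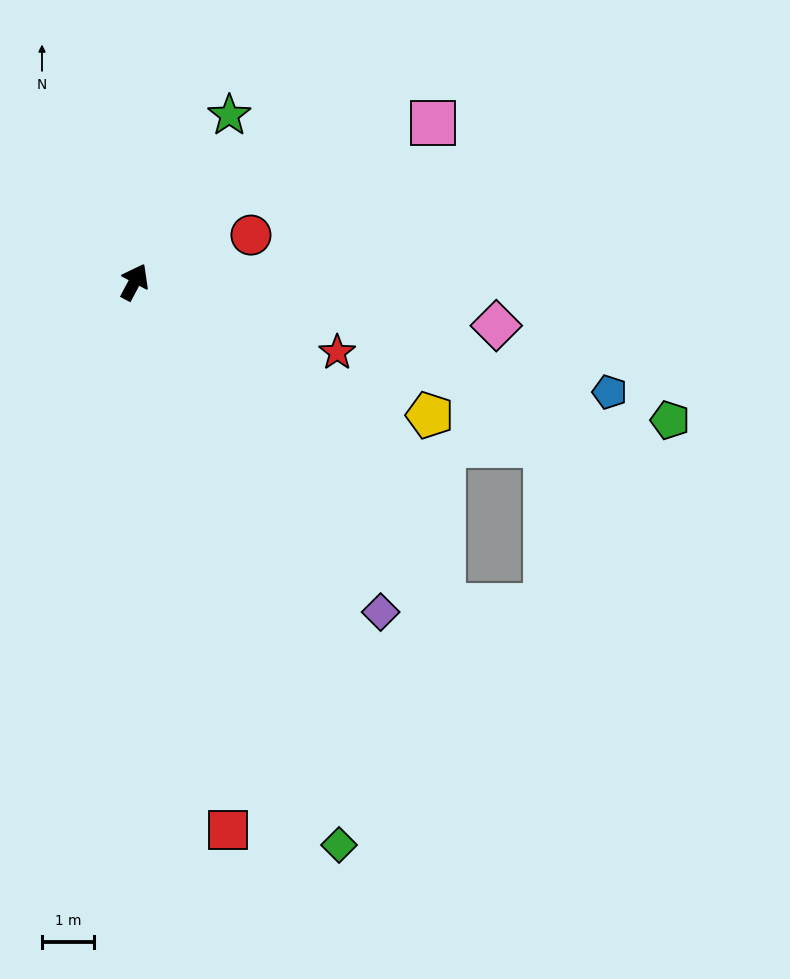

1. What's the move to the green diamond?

turn right 132°, forward 11.6 m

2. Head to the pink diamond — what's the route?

turn right 69°, forward 7.0 m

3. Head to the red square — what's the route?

turn right 142°, forward 10.7 m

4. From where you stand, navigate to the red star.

turn right 81°, forward 4.1 m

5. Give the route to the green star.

forward 3.7 m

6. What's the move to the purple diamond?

turn right 115°, forward 8.0 m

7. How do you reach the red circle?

turn right 40°, forward 2.4 m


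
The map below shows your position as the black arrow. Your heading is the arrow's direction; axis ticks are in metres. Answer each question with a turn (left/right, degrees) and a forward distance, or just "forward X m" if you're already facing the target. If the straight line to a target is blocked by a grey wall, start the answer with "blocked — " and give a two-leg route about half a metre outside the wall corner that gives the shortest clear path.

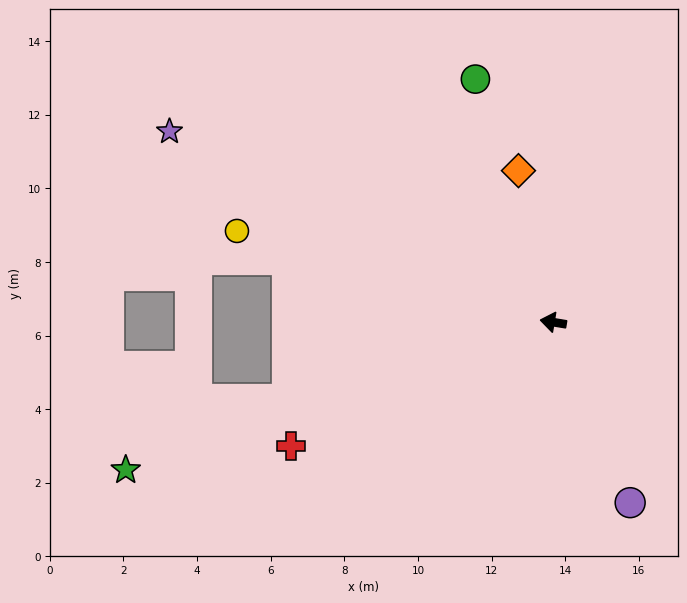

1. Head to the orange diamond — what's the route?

turn right 68°, forward 4.2 m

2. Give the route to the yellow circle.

turn right 7°, forward 8.9 m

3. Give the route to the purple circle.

turn left 122°, forward 5.3 m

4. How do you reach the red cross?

turn left 35°, forward 7.9 m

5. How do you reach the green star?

turn left 28°, forward 12.3 m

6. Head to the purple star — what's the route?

turn right 17°, forward 11.6 m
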